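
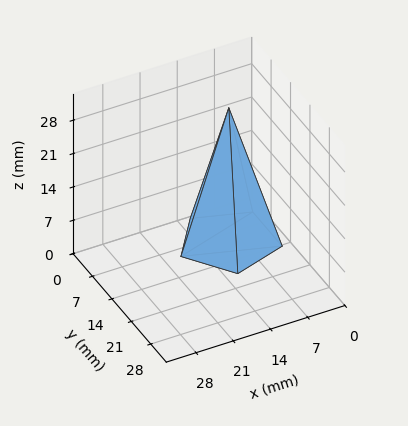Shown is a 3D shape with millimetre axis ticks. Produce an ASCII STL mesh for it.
Reading the render: the shape is a regular 5-sided pyramid, base circumscribed radius ≈ 9 mm, apex at z ≈ 28 mm (dimensions read to the nearest mm from the axis ticks). For the STL, each face is triangulated and given an outward normal.

solid part
  facet normal 0.0000 0.0000 -1.0000
    outer loop
      vertex 1.72 14.29 0.00
      vertex 11.78 17.56 0.00
      vertex 18.00 9.00 0.00
    endloop
  endfacet
  facet normal 0.0000 0.0000 -1.0000
    outer loop
      vertex 1.72 3.71 0.00
      vertex 1.72 14.29 0.00
      vertex 18.00 9.00 0.00
    endloop
  endfacet
  facet normal 0.0000 0.0000 -1.0000
    outer loop
      vertex 11.78 0.44 0.00
      vertex 1.72 3.71 0.00
      vertex 18.00 9.00 0.00
    endloop
  endfacet
  facet normal 0.7829 0.5689 0.2517
    outer loop
      vertex 18.00 9.00 0.00
      vertex 11.78 17.56 0.00
      vertex 9.00 9.00 28.00
    endloop
  endfacet
  facet normal -0.2992 0.9204 0.2517
    outer loop
      vertex 11.78 17.56 0.00
      vertex 1.72 14.29 0.00
      vertex 9.00 9.00 28.00
    endloop
  endfacet
  facet normal -0.9678 0.0000 0.2516
    outer loop
      vertex 1.72 14.29 0.00
      vertex 1.72 3.71 0.00
      vertex 9.00 9.00 28.00
    endloop
  endfacet
  facet normal -0.2992 -0.9204 0.2517
    outer loop
      vertex 1.72 3.71 0.00
      vertex 11.78 0.44 0.00
      vertex 9.00 9.00 28.00
    endloop
  endfacet
  facet normal 0.7829 -0.5689 0.2517
    outer loop
      vertex 11.78 0.44 0.00
      vertex 18.00 9.00 0.00
      vertex 9.00 9.00 28.00
    endloop
  endfacet
endsolid part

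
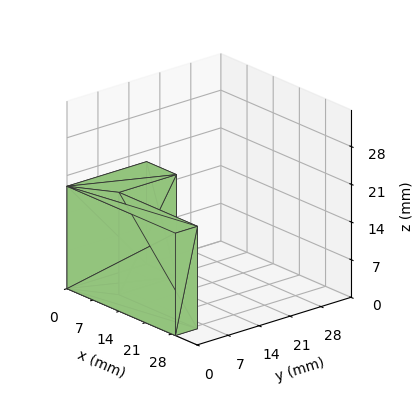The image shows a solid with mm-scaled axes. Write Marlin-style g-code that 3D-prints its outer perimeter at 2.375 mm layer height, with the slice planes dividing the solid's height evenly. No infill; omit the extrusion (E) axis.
Reading the render: the shape is an L-shaped prism: outer 29 × 18 mm, arm thicknesses ≈ 5 mm (horizontal) and 8 mm (vertical), extruded 19 mm in z (dimensions read to the nearest mm from the axis ticks). For the g-code, the solid's height is divided into equal slices at the stated Δz and each level perimeter traced with G1 moves after a G0 lift.

; perimeter-only toolpath
G21 ; units = mm
G90 ; absolute positioning
G28 ; home
; layer 1
G0 Z2.375
G0 X0.000 Y0.000
G1 X29.000 Y0.000
G1 X29.000 Y5.000
G1 X8.000 Y5.000
G1 X8.000 Y18.000
G1 X0.000 Y18.000
G1 X0.000 Y0.000
; layer 2
G0 Z4.750
G0 X0.000 Y0.000
G1 X29.000 Y0.000
G1 X29.000 Y5.000
G1 X8.000 Y5.000
G1 X8.000 Y18.000
G1 X0.000 Y18.000
G1 X0.000 Y0.000
; layer 3
G0 Z7.125
G0 X0.000 Y0.000
G1 X29.000 Y0.000
G1 X29.000 Y5.000
G1 X8.000 Y5.000
G1 X8.000 Y18.000
G1 X0.000 Y18.000
G1 X0.000 Y0.000
; layer 4
G0 Z9.500
G0 X0.000 Y0.000
G1 X29.000 Y0.000
G1 X29.000 Y5.000
G1 X8.000 Y5.000
G1 X8.000 Y18.000
G1 X0.000 Y18.000
G1 X0.000 Y0.000
; layer 5
G0 Z11.875
G0 X0.000 Y0.000
G1 X29.000 Y0.000
G1 X29.000 Y5.000
G1 X8.000 Y5.000
G1 X8.000 Y18.000
G1 X0.000 Y18.000
G1 X0.000 Y0.000
; layer 6
G0 Z14.250
G0 X0.000 Y0.000
G1 X29.000 Y0.000
G1 X29.000 Y5.000
G1 X8.000 Y5.000
G1 X8.000 Y18.000
G1 X0.000 Y18.000
G1 X0.000 Y0.000
; layer 7
G0 Z16.625
G0 X0.000 Y0.000
G1 X29.000 Y0.000
G1 X29.000 Y5.000
G1 X8.000 Y5.000
G1 X8.000 Y18.000
G1 X0.000 Y18.000
G1 X0.000 Y0.000
; layer 8
G0 Z19.000
G0 X0.000 Y0.000
G1 X29.000 Y0.000
G1 X29.000 Y5.000
G1 X8.000 Y5.000
G1 X8.000 Y18.000
G1 X0.000 Y18.000
G1 X0.000 Y0.000
M2 ; end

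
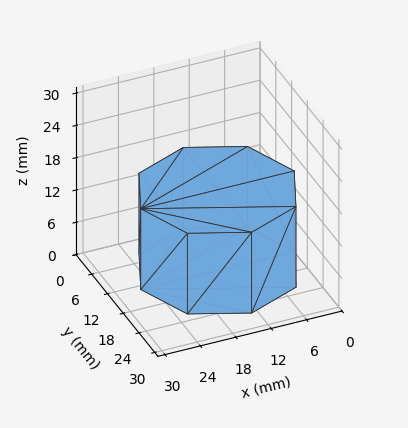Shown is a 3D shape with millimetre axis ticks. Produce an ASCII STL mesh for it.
Reading the render: the shape is a regular 8-sided prism (a cylinder approximated with 8 flat sides), circumscribed radius ≈ 13 mm, height ≈ 15 mm (dimensions read to the nearest mm from the axis ticks). For the STL, each face is triangulated and given an outward normal.

solid part
  facet normal 0.0000 0.0000 -1.0000
    outer loop
      vertex 13.0 26.0 0.0
      vertex 22.2 22.2 0.0
      vertex 26.0 13.0 0.0
    endloop
  endfacet
  facet normal 0.0000 0.0000 -1.0000
    outer loop
      vertex 3.8 22.2 0.0
      vertex 13.0 26.0 0.0
      vertex 26.0 13.0 0.0
    endloop
  endfacet
  facet normal 0.0000 0.0000 -1.0000
    outer loop
      vertex 0.0 13.0 0.0
      vertex 3.8 22.2 0.0
      vertex 26.0 13.0 0.0
    endloop
  endfacet
  facet normal 0.0000 0.0000 -1.0000
    outer loop
      vertex 3.8 3.8 0.0
      vertex 0.0 13.0 0.0
      vertex 26.0 13.0 0.0
    endloop
  endfacet
  facet normal 0.0000 0.0000 -1.0000
    outer loop
      vertex 13.0 0.0 0.0
      vertex 3.8 3.8 0.0
      vertex 26.0 13.0 0.0
    endloop
  endfacet
  facet normal 0.0000 0.0000 -1.0000
    outer loop
      vertex 22.2 3.8 0.0
      vertex 13.0 0.0 0.0
      vertex 26.0 13.0 0.0
    endloop
  endfacet
  facet normal 0.0000 0.0000 1.0000
    outer loop
      vertex 26.0 13.0 15.0
      vertex 22.2 22.2 15.0
      vertex 13.0 26.0 15.0
    endloop
  endfacet
  facet normal 0.0000 0.0000 1.0000
    outer loop
      vertex 26.0 13.0 15.0
      vertex 13.0 26.0 15.0
      vertex 3.8 22.2 15.0
    endloop
  endfacet
  facet normal 0.0000 0.0000 1.0000
    outer loop
      vertex 26.0 13.0 15.0
      vertex 3.8 22.2 15.0
      vertex 0.0 13.0 15.0
    endloop
  endfacet
  facet normal 0.0000 0.0000 1.0000
    outer loop
      vertex 26.0 13.0 15.0
      vertex 0.0 13.0 15.0
      vertex 3.8 3.8 15.0
    endloop
  endfacet
  facet normal 0.0000 0.0000 1.0000
    outer loop
      vertex 26.0 13.0 15.0
      vertex 3.8 3.8 15.0
      vertex 13.0 0.0 15.0
    endloop
  endfacet
  facet normal 0.0000 0.0000 1.0000
    outer loop
      vertex 26.0 13.0 15.0
      vertex 13.0 0.0 15.0
      vertex 22.2 3.8 15.0
    endloop
  endfacet
  facet normal 0.9243 0.3818 0.0000
    outer loop
      vertex 26.0 13.0 0.0
      vertex 22.2 22.2 0.0
      vertex 22.2 22.2 15.0
    endloop
  endfacet
  facet normal 0.9243 0.3818 0.0000
    outer loop
      vertex 26.0 13.0 0.0
      vertex 22.2 22.2 15.0
      vertex 26.0 13.0 15.0
    endloop
  endfacet
  facet normal 0.3818 0.9243 0.0000
    outer loop
      vertex 22.2 22.2 0.0
      vertex 13.0 26.0 0.0
      vertex 13.0 26.0 15.0
    endloop
  endfacet
  facet normal 0.3818 0.9243 0.0000
    outer loop
      vertex 22.2 22.2 0.0
      vertex 13.0 26.0 15.0
      vertex 22.2 22.2 15.0
    endloop
  endfacet
  facet normal -0.3818 0.9243 0.0000
    outer loop
      vertex 13.0 26.0 0.0
      vertex 3.8 22.2 0.0
      vertex 3.8 22.2 15.0
    endloop
  endfacet
  facet normal -0.3818 0.9243 0.0000
    outer loop
      vertex 13.0 26.0 0.0
      vertex 3.8 22.2 15.0
      vertex 13.0 26.0 15.0
    endloop
  endfacet
  facet normal -0.9243 0.3818 0.0000
    outer loop
      vertex 3.8 22.2 0.0
      vertex 0.0 13.0 0.0
      vertex 0.0 13.0 15.0
    endloop
  endfacet
  facet normal -0.9243 0.3818 0.0000
    outer loop
      vertex 3.8 22.2 0.0
      vertex 0.0 13.0 15.0
      vertex 3.8 22.2 15.0
    endloop
  endfacet
  facet normal -0.9243 -0.3818 0.0000
    outer loop
      vertex 0.0 13.0 0.0
      vertex 3.8 3.8 0.0
      vertex 3.8 3.8 15.0
    endloop
  endfacet
  facet normal -0.9243 -0.3818 0.0000
    outer loop
      vertex 0.0 13.0 0.0
      vertex 3.8 3.8 15.0
      vertex 0.0 13.0 15.0
    endloop
  endfacet
  facet normal -0.3818 -0.9243 0.0000
    outer loop
      vertex 3.8 3.8 0.0
      vertex 13.0 0.0 0.0
      vertex 13.0 0.0 15.0
    endloop
  endfacet
  facet normal -0.3818 -0.9243 0.0000
    outer loop
      vertex 3.8 3.8 0.0
      vertex 13.0 0.0 15.0
      vertex 3.8 3.8 15.0
    endloop
  endfacet
  facet normal 0.3818 -0.9243 0.0000
    outer loop
      vertex 13.0 0.0 0.0
      vertex 22.2 3.8 0.0
      vertex 22.2 3.8 15.0
    endloop
  endfacet
  facet normal 0.3818 -0.9243 0.0000
    outer loop
      vertex 13.0 0.0 0.0
      vertex 22.2 3.8 15.0
      vertex 13.0 0.0 15.0
    endloop
  endfacet
  facet normal 0.9243 -0.3818 0.0000
    outer loop
      vertex 22.2 3.8 0.0
      vertex 26.0 13.0 0.0
      vertex 26.0 13.0 15.0
    endloop
  endfacet
  facet normal 0.9243 -0.3818 0.0000
    outer loop
      vertex 22.2 3.8 0.0
      vertex 26.0 13.0 15.0
      vertex 22.2 3.8 15.0
    endloop
  endfacet
endsolid part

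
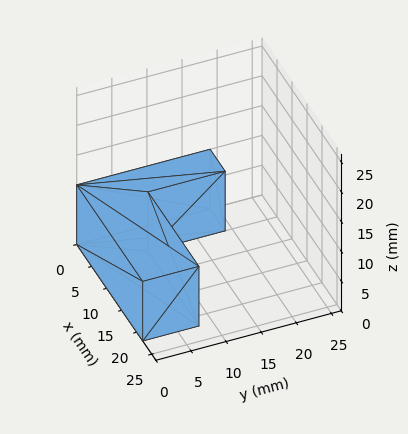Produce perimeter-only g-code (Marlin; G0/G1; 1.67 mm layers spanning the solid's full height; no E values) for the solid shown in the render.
Reading the render: the shape is an L-shaped prism: outer 22 × 19 mm, arm thicknesses ≈ 8 mm (horizontal) and 5 mm (vertical), extruded 10 mm in z (dimensions read to the nearest mm from the axis ticks). For the g-code, the solid's height is divided into equal slices at the stated Δz and each level perimeter traced with G1 moves after a G0 lift.

; perimeter-only toolpath
G21 ; units = mm
G90 ; absolute positioning
G28 ; home
; layer 1
G0 Z1.67
G0 X0.00 Y0.00
G1 X22.00 Y0.00
G1 X22.00 Y8.00
G1 X5.00 Y8.00
G1 X5.00 Y19.00
G1 X0.00 Y19.00
G1 X0.00 Y0.00
; layer 2
G0 Z3.33
G0 X0.00 Y0.00
G1 X22.00 Y0.00
G1 X22.00 Y8.00
G1 X5.00 Y8.00
G1 X5.00 Y19.00
G1 X0.00 Y19.00
G1 X0.00 Y0.00
; layer 3
G0 Z5.00
G0 X0.00 Y0.00
G1 X22.00 Y0.00
G1 X22.00 Y8.00
G1 X5.00 Y8.00
G1 X5.00 Y19.00
G1 X0.00 Y19.00
G1 X0.00 Y0.00
; layer 4
G0 Z6.67
G0 X0.00 Y0.00
G1 X22.00 Y0.00
G1 X22.00 Y8.00
G1 X5.00 Y8.00
G1 X5.00 Y19.00
G1 X0.00 Y19.00
G1 X0.00 Y0.00
; layer 5
G0 Z8.33
G0 X0.00 Y0.00
G1 X22.00 Y0.00
G1 X22.00 Y8.00
G1 X5.00 Y8.00
G1 X5.00 Y19.00
G1 X0.00 Y19.00
G1 X0.00 Y0.00
; layer 6
G0 Z10.00
G0 X0.00 Y0.00
G1 X22.00 Y0.00
G1 X22.00 Y8.00
G1 X5.00 Y8.00
G1 X5.00 Y19.00
G1 X0.00 Y19.00
G1 X0.00 Y0.00
M2 ; end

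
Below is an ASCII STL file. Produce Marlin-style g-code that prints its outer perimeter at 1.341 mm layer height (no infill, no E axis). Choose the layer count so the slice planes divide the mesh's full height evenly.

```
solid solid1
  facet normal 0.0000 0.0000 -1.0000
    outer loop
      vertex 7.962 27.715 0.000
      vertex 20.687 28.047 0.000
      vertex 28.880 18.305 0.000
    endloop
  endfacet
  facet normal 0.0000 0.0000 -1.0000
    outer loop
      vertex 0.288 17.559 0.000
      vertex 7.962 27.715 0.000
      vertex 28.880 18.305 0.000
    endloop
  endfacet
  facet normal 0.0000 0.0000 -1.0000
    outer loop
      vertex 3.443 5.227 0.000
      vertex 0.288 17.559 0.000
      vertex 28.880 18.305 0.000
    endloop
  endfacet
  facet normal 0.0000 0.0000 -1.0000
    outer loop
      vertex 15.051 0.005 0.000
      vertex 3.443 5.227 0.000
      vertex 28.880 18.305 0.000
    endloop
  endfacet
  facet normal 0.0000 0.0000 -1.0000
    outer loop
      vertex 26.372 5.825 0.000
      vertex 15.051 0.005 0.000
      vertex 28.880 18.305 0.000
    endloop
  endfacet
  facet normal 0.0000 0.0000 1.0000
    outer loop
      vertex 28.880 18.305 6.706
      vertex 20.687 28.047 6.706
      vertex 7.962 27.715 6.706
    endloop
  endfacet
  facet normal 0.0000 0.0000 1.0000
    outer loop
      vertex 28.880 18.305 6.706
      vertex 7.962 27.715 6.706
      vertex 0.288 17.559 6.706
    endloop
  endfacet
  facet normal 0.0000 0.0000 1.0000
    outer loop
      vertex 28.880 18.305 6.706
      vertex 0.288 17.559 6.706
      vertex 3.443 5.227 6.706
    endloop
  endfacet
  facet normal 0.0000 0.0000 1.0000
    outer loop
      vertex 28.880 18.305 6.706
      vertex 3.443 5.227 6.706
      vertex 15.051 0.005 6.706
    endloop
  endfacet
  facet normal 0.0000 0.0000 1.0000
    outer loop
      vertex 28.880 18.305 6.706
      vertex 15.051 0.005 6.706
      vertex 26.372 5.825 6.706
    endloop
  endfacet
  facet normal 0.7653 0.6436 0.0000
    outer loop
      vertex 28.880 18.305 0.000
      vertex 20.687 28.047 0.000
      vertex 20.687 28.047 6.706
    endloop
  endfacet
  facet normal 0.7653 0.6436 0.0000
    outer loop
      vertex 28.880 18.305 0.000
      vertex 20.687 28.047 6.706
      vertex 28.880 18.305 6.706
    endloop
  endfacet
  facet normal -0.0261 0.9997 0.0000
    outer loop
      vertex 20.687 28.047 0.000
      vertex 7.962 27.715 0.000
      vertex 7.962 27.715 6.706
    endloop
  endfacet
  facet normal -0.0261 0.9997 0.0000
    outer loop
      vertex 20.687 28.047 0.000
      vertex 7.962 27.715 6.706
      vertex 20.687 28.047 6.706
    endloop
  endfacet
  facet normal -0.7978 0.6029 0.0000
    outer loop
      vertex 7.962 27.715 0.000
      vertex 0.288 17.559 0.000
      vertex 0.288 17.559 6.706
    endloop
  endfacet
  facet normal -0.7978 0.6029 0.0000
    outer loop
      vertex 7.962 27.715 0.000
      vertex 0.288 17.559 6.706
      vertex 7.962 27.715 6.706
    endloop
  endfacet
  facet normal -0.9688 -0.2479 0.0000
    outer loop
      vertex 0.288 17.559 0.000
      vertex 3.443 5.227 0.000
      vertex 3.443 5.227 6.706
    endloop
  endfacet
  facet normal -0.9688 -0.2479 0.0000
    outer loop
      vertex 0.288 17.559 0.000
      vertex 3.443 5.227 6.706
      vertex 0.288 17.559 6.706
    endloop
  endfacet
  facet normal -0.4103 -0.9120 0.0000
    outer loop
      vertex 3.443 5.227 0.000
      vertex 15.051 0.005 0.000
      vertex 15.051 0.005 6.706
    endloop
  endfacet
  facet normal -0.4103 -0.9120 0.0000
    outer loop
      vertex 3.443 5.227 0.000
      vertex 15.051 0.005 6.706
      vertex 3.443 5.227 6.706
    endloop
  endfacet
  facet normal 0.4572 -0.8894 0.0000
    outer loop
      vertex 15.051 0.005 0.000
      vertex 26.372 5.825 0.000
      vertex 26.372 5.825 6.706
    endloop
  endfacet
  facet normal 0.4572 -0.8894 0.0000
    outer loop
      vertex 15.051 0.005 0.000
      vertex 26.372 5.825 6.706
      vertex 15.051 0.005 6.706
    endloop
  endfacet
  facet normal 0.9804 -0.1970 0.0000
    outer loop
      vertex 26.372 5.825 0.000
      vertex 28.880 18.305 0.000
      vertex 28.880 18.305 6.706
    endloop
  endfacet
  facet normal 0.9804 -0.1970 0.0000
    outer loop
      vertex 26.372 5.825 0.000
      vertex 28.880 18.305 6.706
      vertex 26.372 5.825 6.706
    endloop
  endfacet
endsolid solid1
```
; perimeter-only toolpath
G21 ; units = mm
G90 ; absolute positioning
G28 ; home
; layer 1
G0 Z1.341
G0 X28.880 Y18.305
G1 X20.687 Y28.047
G1 X7.962 Y27.715
G1 X0.288 Y17.559
G1 X3.443 Y5.227
G1 X15.051 Y0.005
G1 X26.372 Y5.825
G1 X28.880 Y18.305
; layer 2
G0 Z2.682
G0 X28.880 Y18.305
G1 X20.687 Y28.047
G1 X7.962 Y27.715
G1 X0.288 Y17.559
G1 X3.443 Y5.227
G1 X15.051 Y0.005
G1 X26.372 Y5.825
G1 X28.880 Y18.305
; layer 3
G0 Z4.024
G0 X28.880 Y18.305
G1 X20.687 Y28.047
G1 X7.962 Y27.715
G1 X0.288 Y17.559
G1 X3.443 Y5.227
G1 X15.051 Y0.005
G1 X26.372 Y5.825
G1 X28.880 Y18.305
; layer 4
G0 Z5.365
G0 X28.880 Y18.305
G1 X20.687 Y28.047
G1 X7.962 Y27.715
G1 X0.288 Y17.559
G1 X3.443 Y5.227
G1 X15.051 Y0.005
G1 X26.372 Y5.825
G1 X28.880 Y18.305
; layer 5
G0 Z6.706
G0 X28.880 Y18.305
G1 X20.687 Y28.047
G1 X7.962 Y27.715
G1 X0.288 Y17.559
G1 X3.443 Y5.227
G1 X15.051 Y0.005
G1 X26.372 Y5.825
G1 X28.880 Y18.305
M2 ; end

The solid is a regular 7-sided prism (a cylinder approximated with 7 flat sides), circumscribed radius ≈ 14.7 mm, height ≈ 6.71 mm. Slicing at Δz = 1.341 mm — 5 equal slices spanning the solid's height, so layer i sits at z = i·h/5 — gives 5 non-empty perimeters. Each is a 7-segment closed polygon; G0 lifts to the layer z and rapids to the start vertex, then G1 traces the edges.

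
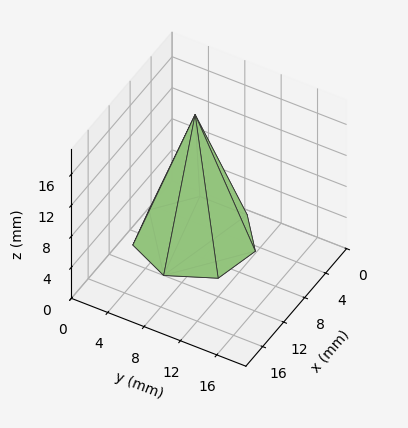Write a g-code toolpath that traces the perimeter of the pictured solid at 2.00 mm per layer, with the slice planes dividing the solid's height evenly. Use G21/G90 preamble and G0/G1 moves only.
Reading the render: the shape is a regular 7-sided pyramid, base circumscribed radius ≈ 6 mm, apex at z ≈ 16 mm (dimensions read to the nearest mm from the axis ticks). For the g-code, the solid's height is divided into equal slices at the stated Δz and each level perimeter traced with G1 moves after a G0 lift.

; perimeter-only toolpath
G21 ; units = mm
G90 ; absolute positioning
G28 ; home
; layer 1
G0 Z2.00
G0 X11.25 Y6.00
G1 X9.27 Y10.10
G1 X4.83 Y11.12
G1 X1.27 Y8.27
G1 X1.27 Y3.73
G1 X4.83 Y0.88
G1 X9.27 Y1.90
G1 X11.25 Y6.00
; layer 2
G0 Z4.00
G0 X10.50 Y6.00
G1 X8.80 Y9.52
G1 X5.00 Y10.39
G1 X1.94 Y7.95
G1 X1.94 Y4.05
G1 X5.00 Y1.61
G1 X8.80 Y2.48
G1 X10.50 Y6.00
; layer 3
G0 Z6.00
G0 X9.75 Y6.00
G1 X8.34 Y8.93
G1 X5.16 Y9.66
G1 X2.62 Y7.62
G1 X2.62 Y4.38
G1 X5.16 Y2.34
G1 X8.34 Y3.07
G1 X9.75 Y6.00
; layer 4
G0 Z8.00
G0 X9.00 Y6.00
G1 X7.87 Y8.34
G1 X5.33 Y8.93
G1 X3.29 Y7.30
G1 X3.29 Y4.70
G1 X5.33 Y3.08
G1 X7.87 Y3.66
G1 X9.00 Y6.00
; layer 5
G0 Z10.00
G0 X8.25 Y6.00
G1 X7.40 Y7.76
G1 X5.50 Y8.19
G1 X3.97 Y6.97
G1 X3.97 Y5.03
G1 X5.50 Y3.81
G1 X7.40 Y4.24
G1 X8.25 Y6.00
; layer 6
G0 Z12.00
G0 X7.50 Y6.00
G1 X6.94 Y7.17
G1 X5.67 Y7.46
G1 X4.65 Y6.65
G1 X4.65 Y5.35
G1 X5.67 Y4.54
G1 X6.94 Y4.83
G1 X7.50 Y6.00
; layer 7
G0 Z14.00
G0 X6.75 Y6.00
G1 X6.47 Y6.59
G1 X5.83 Y6.73
G1 X5.32 Y6.33
G1 X5.32 Y5.67
G1 X5.83 Y5.27
G1 X6.47 Y5.41
G1 X6.75 Y6.00
M2 ; end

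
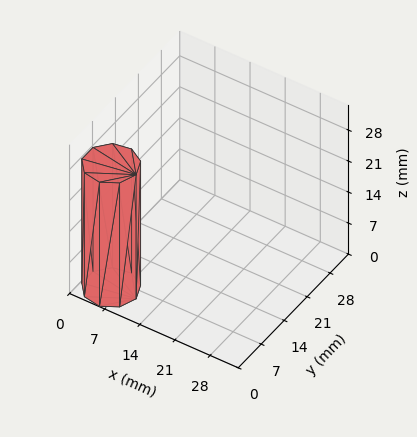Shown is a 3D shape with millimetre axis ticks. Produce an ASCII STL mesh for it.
Reading the render: the shape is a regular 9-sided prism (a cylinder approximated with 9 flat sides), circumscribed radius ≈ 5 mm, height ≈ 28 mm (dimensions read to the nearest mm from the axis ticks). For the STL, each face is triangulated and given an outward normal.

solid part
  facet normal 0.0000 0.0000 -1.0000
    outer loop
      vertex 5.9 9.9 0.0
      vertex 8.8 8.2 0.0
      vertex 10.0 5.0 0.0
    endloop
  endfacet
  facet normal 0.0000 0.0000 -1.0000
    outer loop
      vertex 2.5 9.3 0.0
      vertex 5.9 9.9 0.0
      vertex 10.0 5.0 0.0
    endloop
  endfacet
  facet normal 0.0000 0.0000 -1.0000
    outer loop
      vertex 0.3 6.7 0.0
      vertex 2.5 9.3 0.0
      vertex 10.0 5.0 0.0
    endloop
  endfacet
  facet normal 0.0000 0.0000 -1.0000
    outer loop
      vertex 0.3 3.3 0.0
      vertex 0.3 6.7 0.0
      vertex 10.0 5.0 0.0
    endloop
  endfacet
  facet normal 0.0000 0.0000 -1.0000
    outer loop
      vertex 2.5 0.7 0.0
      vertex 0.3 3.3 0.0
      vertex 10.0 5.0 0.0
    endloop
  endfacet
  facet normal 0.0000 0.0000 -1.0000
    outer loop
      vertex 5.9 0.1 0.0
      vertex 2.5 0.7 0.0
      vertex 10.0 5.0 0.0
    endloop
  endfacet
  facet normal 0.0000 0.0000 -1.0000
    outer loop
      vertex 8.8 1.8 0.0
      vertex 5.9 0.1 0.0
      vertex 10.0 5.0 0.0
    endloop
  endfacet
  facet normal 0.0000 0.0000 1.0000
    outer loop
      vertex 10.0 5.0 28.0
      vertex 8.8 8.2 28.0
      vertex 5.9 9.9 28.0
    endloop
  endfacet
  facet normal 0.0000 0.0000 1.0000
    outer loop
      vertex 10.0 5.0 28.0
      vertex 5.9 9.9 28.0
      vertex 2.5 9.3 28.0
    endloop
  endfacet
  facet normal 0.0000 0.0000 1.0000
    outer loop
      vertex 10.0 5.0 28.0
      vertex 2.5 9.3 28.0
      vertex 0.3 6.7 28.0
    endloop
  endfacet
  facet normal 0.0000 0.0000 1.0000
    outer loop
      vertex 10.0 5.0 28.0
      vertex 0.3 6.7 28.0
      vertex 0.3 3.3 28.0
    endloop
  endfacet
  facet normal 0.0000 0.0000 1.0000
    outer loop
      vertex 10.0 5.0 28.0
      vertex 0.3 3.3 28.0
      vertex 2.5 0.7 28.0
    endloop
  endfacet
  facet normal 0.0000 0.0000 1.0000
    outer loop
      vertex 10.0 5.0 28.0
      vertex 2.5 0.7 28.0
      vertex 5.9 0.1 28.0
    endloop
  endfacet
  facet normal 0.0000 0.0000 1.0000
    outer loop
      vertex 10.0 5.0 28.0
      vertex 5.9 0.1 28.0
      vertex 8.8 1.8 28.0
    endloop
  endfacet
  facet normal 0.9363 0.3511 0.0000
    outer loop
      vertex 10.0 5.0 0.0
      vertex 8.8 8.2 0.0
      vertex 8.8 8.2 28.0
    endloop
  endfacet
  facet normal 0.9363 0.3511 0.0000
    outer loop
      vertex 10.0 5.0 0.0
      vertex 8.8 8.2 28.0
      vertex 10.0 5.0 28.0
    endloop
  endfacet
  facet normal 0.5057 0.8627 0.0000
    outer loop
      vertex 8.8 8.2 0.0
      vertex 5.9 9.9 0.0
      vertex 5.9 9.9 28.0
    endloop
  endfacet
  facet normal 0.5057 0.8627 0.0000
    outer loop
      vertex 8.8 8.2 0.0
      vertex 5.9 9.9 28.0
      vertex 8.8 8.2 28.0
    endloop
  endfacet
  facet normal -0.1738 0.9848 0.0000
    outer loop
      vertex 5.9 9.9 0.0
      vertex 2.5 9.3 0.0
      vertex 2.5 9.3 28.0
    endloop
  endfacet
  facet normal -0.1738 0.9848 0.0000
    outer loop
      vertex 5.9 9.9 0.0
      vertex 2.5 9.3 28.0
      vertex 5.9 9.9 28.0
    endloop
  endfacet
  facet normal -0.7634 0.6459 0.0000
    outer loop
      vertex 2.5 9.3 0.0
      vertex 0.3 6.7 0.0
      vertex 0.3 6.7 28.0
    endloop
  endfacet
  facet normal -0.7634 0.6459 0.0000
    outer loop
      vertex 2.5 9.3 0.0
      vertex 0.3 6.7 28.0
      vertex 2.5 9.3 28.0
    endloop
  endfacet
  facet normal -1.0000 0.0000 0.0000
    outer loop
      vertex 0.3 6.7 0.0
      vertex 0.3 3.3 0.0
      vertex 0.3 3.3 28.0
    endloop
  endfacet
  facet normal -1.0000 0.0000 0.0000
    outer loop
      vertex 0.3 6.7 0.0
      vertex 0.3 3.3 28.0
      vertex 0.3 6.7 28.0
    endloop
  endfacet
  facet normal -0.7634 -0.6459 0.0000
    outer loop
      vertex 0.3 3.3 0.0
      vertex 2.5 0.7 0.0
      vertex 2.5 0.7 28.0
    endloop
  endfacet
  facet normal -0.7634 -0.6459 0.0000
    outer loop
      vertex 0.3 3.3 0.0
      vertex 2.5 0.7 28.0
      vertex 0.3 3.3 28.0
    endloop
  endfacet
  facet normal -0.1738 -0.9848 0.0000
    outer loop
      vertex 2.5 0.7 0.0
      vertex 5.9 0.1 0.0
      vertex 5.9 0.1 28.0
    endloop
  endfacet
  facet normal -0.1738 -0.9848 0.0000
    outer loop
      vertex 2.5 0.7 0.0
      vertex 5.9 0.1 28.0
      vertex 2.5 0.7 28.0
    endloop
  endfacet
  facet normal 0.5057 -0.8627 0.0000
    outer loop
      vertex 5.9 0.1 0.0
      vertex 8.8 1.8 0.0
      vertex 8.8 1.8 28.0
    endloop
  endfacet
  facet normal 0.5057 -0.8627 0.0000
    outer loop
      vertex 5.9 0.1 0.0
      vertex 8.8 1.8 28.0
      vertex 5.9 0.1 28.0
    endloop
  endfacet
  facet normal 0.9363 -0.3511 0.0000
    outer loop
      vertex 8.8 1.8 0.0
      vertex 10.0 5.0 0.0
      vertex 10.0 5.0 28.0
    endloop
  endfacet
  facet normal 0.9363 -0.3511 0.0000
    outer loop
      vertex 8.8 1.8 0.0
      vertex 10.0 5.0 28.0
      vertex 8.8 1.8 28.0
    endloop
  endfacet
endsolid part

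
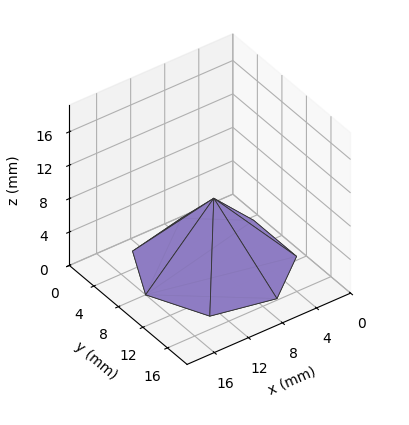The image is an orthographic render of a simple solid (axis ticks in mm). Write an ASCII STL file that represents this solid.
Reading the render: the shape is a regular 7-sided pyramid, base circumscribed radius ≈ 8 mm, apex at z ≈ 8 mm (dimensions read to the nearest mm from the axis ticks). For the STL, each face is triangulated and given an outward normal.

solid part
  facet normal 0.0000 0.0000 -1.0000
    outer loop
      vertex 6.2 15.8 0.0
      vertex 13.0 14.3 0.0
      vertex 16.0 8.0 0.0
    endloop
  endfacet
  facet normal 0.0000 0.0000 -1.0000
    outer loop
      vertex 0.8 11.5 0.0
      vertex 6.2 15.8 0.0
      vertex 16.0 8.0 0.0
    endloop
  endfacet
  facet normal 0.0000 0.0000 -1.0000
    outer loop
      vertex 0.8 4.5 0.0
      vertex 0.8 11.5 0.0
      vertex 16.0 8.0 0.0
    endloop
  endfacet
  facet normal 0.0000 0.0000 -1.0000
    outer loop
      vertex 6.2 0.2 0.0
      vertex 0.8 4.5 0.0
      vertex 16.0 8.0 0.0
    endloop
  endfacet
  facet normal 0.0000 0.0000 -1.0000
    outer loop
      vertex 13.0 1.7 0.0
      vertex 6.2 0.2 0.0
      vertex 16.0 8.0 0.0
    endloop
  endfacet
  facet normal 0.6701 0.3191 0.6701
    outer loop
      vertex 16.0 8.0 0.0
      vertex 13.0 14.3 0.0
      vertex 8.0 8.0 8.0
    endloop
  endfacet
  facet normal 0.1598 0.7245 0.6705
    outer loop
      vertex 13.0 14.3 0.0
      vertex 6.2 15.8 0.0
      vertex 8.0 8.0 8.0
    endloop
  endfacet
  facet normal -0.4624 0.5806 0.6701
    outer loop
      vertex 6.2 15.8 0.0
      vertex 0.8 11.5 0.0
      vertex 8.0 8.0 8.0
    endloop
  endfacet
  facet normal -0.7433 0.0000 0.6690
    outer loop
      vertex 0.8 11.5 0.0
      vertex 0.8 4.5 0.0
      vertex 8.0 8.0 8.0
    endloop
  endfacet
  facet normal -0.4624 -0.5806 0.6701
    outer loop
      vertex 0.8 4.5 0.0
      vertex 6.2 0.2 0.0
      vertex 8.0 8.0 8.0
    endloop
  endfacet
  facet normal 0.1598 -0.7245 0.6705
    outer loop
      vertex 6.2 0.2 0.0
      vertex 13.0 1.7 0.0
      vertex 8.0 8.0 8.0
    endloop
  endfacet
  facet normal 0.6701 -0.3191 0.6701
    outer loop
      vertex 13.0 1.7 0.0
      vertex 16.0 8.0 0.0
      vertex 8.0 8.0 8.0
    endloop
  endfacet
endsolid part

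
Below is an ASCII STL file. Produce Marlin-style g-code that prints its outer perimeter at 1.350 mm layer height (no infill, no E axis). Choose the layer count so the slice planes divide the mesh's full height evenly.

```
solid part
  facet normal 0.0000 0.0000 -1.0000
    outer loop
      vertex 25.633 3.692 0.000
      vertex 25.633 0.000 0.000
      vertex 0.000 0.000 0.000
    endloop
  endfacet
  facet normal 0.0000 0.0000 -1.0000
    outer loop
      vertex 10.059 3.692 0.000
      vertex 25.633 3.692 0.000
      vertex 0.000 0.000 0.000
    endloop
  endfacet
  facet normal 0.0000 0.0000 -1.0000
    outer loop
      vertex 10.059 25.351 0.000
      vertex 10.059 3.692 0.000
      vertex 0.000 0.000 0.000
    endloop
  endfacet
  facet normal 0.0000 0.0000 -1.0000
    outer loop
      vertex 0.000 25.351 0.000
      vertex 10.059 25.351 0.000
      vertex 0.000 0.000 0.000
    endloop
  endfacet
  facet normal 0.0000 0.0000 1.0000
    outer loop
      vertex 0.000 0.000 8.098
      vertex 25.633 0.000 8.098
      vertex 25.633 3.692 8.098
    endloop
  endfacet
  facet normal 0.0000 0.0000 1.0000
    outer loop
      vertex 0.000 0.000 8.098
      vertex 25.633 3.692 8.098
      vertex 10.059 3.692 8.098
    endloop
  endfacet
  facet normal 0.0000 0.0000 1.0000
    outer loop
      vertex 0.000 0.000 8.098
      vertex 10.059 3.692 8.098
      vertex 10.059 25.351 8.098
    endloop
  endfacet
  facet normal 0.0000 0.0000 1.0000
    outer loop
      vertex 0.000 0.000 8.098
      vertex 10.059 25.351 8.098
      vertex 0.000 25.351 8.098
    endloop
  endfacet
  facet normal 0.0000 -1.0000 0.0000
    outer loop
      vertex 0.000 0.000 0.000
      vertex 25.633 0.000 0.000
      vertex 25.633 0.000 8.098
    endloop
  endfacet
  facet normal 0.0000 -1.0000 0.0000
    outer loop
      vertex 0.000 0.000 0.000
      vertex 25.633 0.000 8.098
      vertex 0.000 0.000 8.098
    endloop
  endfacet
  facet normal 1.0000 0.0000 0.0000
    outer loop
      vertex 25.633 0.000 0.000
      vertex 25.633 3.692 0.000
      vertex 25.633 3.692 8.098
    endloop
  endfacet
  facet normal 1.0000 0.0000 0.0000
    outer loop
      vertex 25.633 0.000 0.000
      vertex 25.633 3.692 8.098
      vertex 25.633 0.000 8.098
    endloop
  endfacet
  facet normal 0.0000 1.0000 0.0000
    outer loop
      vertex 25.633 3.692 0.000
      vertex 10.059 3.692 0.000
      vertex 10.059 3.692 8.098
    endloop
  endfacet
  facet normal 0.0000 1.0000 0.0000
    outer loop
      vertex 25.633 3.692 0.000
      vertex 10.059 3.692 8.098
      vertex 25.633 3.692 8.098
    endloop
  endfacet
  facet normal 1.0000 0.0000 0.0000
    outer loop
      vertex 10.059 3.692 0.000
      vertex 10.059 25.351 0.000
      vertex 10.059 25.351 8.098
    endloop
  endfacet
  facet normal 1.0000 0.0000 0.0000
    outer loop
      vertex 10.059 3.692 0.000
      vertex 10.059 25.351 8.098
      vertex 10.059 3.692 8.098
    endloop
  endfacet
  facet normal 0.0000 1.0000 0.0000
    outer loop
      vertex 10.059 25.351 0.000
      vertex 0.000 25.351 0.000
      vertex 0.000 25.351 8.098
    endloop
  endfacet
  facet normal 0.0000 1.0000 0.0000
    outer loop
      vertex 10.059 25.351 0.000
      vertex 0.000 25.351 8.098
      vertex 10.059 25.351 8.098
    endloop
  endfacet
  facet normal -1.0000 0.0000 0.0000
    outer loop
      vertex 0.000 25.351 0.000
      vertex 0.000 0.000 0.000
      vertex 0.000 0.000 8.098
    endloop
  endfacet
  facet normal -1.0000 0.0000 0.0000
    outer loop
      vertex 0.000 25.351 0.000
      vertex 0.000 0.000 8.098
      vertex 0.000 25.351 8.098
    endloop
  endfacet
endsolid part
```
; perimeter-only toolpath
G21 ; units = mm
G90 ; absolute positioning
G28 ; home
; layer 1
G0 Z1.350
G0 X0.000 Y0.000
G1 X25.633 Y0.000
G1 X25.633 Y3.692
G1 X10.059 Y3.692
G1 X10.059 Y25.351
G1 X0.000 Y25.351
G1 X0.000 Y0.000
; layer 2
G0 Z2.699
G0 X0.000 Y0.000
G1 X25.633 Y0.000
G1 X25.633 Y3.692
G1 X10.059 Y3.692
G1 X10.059 Y25.351
G1 X0.000 Y25.351
G1 X0.000 Y0.000
; layer 3
G0 Z4.049
G0 X0.000 Y0.000
G1 X25.633 Y0.000
G1 X25.633 Y3.692
G1 X10.059 Y3.692
G1 X10.059 Y25.351
G1 X0.000 Y25.351
G1 X0.000 Y0.000
; layer 4
G0 Z5.399
G0 X0.000 Y0.000
G1 X25.633 Y0.000
G1 X25.633 Y3.692
G1 X10.059 Y3.692
G1 X10.059 Y25.351
G1 X0.000 Y25.351
G1 X0.000 Y0.000
; layer 5
G0 Z6.748
G0 X0.000 Y0.000
G1 X25.633 Y0.000
G1 X25.633 Y3.692
G1 X10.059 Y3.692
G1 X10.059 Y25.351
G1 X0.000 Y25.351
G1 X0.000 Y0.000
; layer 6
G0 Z8.098
G0 X0.000 Y0.000
G1 X25.633 Y0.000
G1 X25.633 Y3.692
G1 X10.059 Y3.692
G1 X10.059 Y25.351
G1 X0.000 Y25.351
G1 X0.000 Y0.000
M2 ; end

The solid is an L-shaped prism: outer 25.6 × 25.4 mm, arm thicknesses ≈ 3.69 mm (horizontal) and 10.1 mm (vertical), extruded 8.1 mm in z. Slicing at Δz = 1.350 mm — 6 equal slices spanning the solid's height, so layer i sits at z = i·h/6 — gives 6 non-empty perimeters. Each is a 6-segment closed polygon; G0 lifts to the layer z and rapids to the start vertex, then G1 traces the edges.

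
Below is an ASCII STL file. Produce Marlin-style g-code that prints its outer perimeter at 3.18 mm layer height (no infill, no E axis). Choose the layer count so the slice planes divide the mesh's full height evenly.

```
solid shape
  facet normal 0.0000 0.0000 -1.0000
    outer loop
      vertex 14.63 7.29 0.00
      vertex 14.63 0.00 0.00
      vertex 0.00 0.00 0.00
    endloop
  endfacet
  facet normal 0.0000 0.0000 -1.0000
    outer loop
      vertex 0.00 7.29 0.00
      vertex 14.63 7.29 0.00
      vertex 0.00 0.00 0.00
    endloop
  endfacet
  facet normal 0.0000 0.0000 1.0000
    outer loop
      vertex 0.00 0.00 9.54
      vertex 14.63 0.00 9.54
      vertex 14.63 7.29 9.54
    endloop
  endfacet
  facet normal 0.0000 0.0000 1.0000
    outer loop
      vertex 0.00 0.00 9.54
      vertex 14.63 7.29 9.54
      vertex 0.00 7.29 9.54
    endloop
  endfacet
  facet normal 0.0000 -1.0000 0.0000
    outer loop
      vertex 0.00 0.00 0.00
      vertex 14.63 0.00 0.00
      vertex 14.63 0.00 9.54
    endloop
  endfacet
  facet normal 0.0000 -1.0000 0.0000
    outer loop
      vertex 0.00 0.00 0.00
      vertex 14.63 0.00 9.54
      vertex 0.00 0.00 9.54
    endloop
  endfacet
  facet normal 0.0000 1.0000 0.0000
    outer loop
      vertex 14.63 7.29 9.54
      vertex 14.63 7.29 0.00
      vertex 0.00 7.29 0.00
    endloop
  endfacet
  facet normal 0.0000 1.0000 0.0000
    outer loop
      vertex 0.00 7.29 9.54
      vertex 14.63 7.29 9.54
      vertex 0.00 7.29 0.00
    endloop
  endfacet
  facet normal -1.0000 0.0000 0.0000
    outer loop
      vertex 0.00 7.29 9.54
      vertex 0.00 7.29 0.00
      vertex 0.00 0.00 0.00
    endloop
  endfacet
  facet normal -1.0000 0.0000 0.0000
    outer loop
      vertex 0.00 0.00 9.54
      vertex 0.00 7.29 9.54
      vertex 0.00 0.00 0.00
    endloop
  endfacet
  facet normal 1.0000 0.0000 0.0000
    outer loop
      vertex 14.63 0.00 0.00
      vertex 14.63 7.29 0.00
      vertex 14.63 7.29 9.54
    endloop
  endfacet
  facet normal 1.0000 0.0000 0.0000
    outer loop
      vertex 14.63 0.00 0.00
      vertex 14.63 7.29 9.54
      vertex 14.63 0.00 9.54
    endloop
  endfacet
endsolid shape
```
; perimeter-only toolpath
G21 ; units = mm
G90 ; absolute positioning
G28 ; home
; layer 1
G0 Z3.18
G0 X0.00 Y0.00
G1 X14.63 Y0.00
G1 X14.63 Y7.29
G1 X0.00 Y7.29
G1 X0.00 Y0.00
; layer 2
G0 Z6.36
G0 X0.00 Y0.00
G1 X14.63 Y0.00
G1 X14.63 Y7.29
G1 X0.00 Y7.29
G1 X0.00 Y0.00
; layer 3
G0 Z9.54
G0 X0.00 Y0.00
G1 X14.63 Y0.00
G1 X14.63 Y7.29
G1 X0.00 Y7.29
G1 X0.00 Y0.00
M2 ; end

The solid is a rectangular box, roughly 14.6 × 7.29 mm footprint and 9.54 mm tall. Slicing at Δz = 3.18 mm — 3 equal slices spanning the solid's height, so layer i sits at z = i·h/3 — gives 3 non-empty perimeters. Each is a 4-segment closed polygon; G0 lifts to the layer z and rapids to the start vertex, then G1 traces the edges.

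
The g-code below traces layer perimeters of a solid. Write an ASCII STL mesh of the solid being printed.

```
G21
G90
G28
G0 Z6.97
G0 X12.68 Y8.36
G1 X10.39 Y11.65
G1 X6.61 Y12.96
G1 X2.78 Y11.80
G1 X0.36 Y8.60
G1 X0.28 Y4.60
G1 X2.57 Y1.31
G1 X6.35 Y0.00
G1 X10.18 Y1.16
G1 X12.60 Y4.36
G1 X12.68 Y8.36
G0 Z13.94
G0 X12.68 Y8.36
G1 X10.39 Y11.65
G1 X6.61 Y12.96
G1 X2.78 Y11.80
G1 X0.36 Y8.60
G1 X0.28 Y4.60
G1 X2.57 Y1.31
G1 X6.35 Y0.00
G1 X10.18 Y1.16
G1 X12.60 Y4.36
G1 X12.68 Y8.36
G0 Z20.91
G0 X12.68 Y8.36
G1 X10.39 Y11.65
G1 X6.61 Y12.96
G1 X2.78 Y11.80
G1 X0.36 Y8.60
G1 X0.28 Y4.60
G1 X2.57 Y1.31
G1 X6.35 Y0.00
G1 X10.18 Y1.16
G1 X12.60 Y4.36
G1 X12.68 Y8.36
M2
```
solid part
  facet normal 0.0000 0.0000 -1.0000
    outer loop
      vertex 6.61 12.96 0.00
      vertex 10.39 11.65 0.00
      vertex 12.68 8.36 0.00
    endloop
  endfacet
  facet normal 0.0000 0.0000 -1.0000
    outer loop
      vertex 2.78 11.80 0.00
      vertex 6.61 12.96 0.00
      vertex 12.68 8.36 0.00
    endloop
  endfacet
  facet normal 0.0000 0.0000 -1.0000
    outer loop
      vertex 0.36 8.60 0.00
      vertex 2.78 11.80 0.00
      vertex 12.68 8.36 0.00
    endloop
  endfacet
  facet normal 0.0000 0.0000 -1.0000
    outer loop
      vertex 0.28 4.60 0.00
      vertex 0.36 8.60 0.00
      vertex 12.68 8.36 0.00
    endloop
  endfacet
  facet normal 0.0000 0.0000 -1.0000
    outer loop
      vertex 2.57 1.31 0.00
      vertex 0.28 4.60 0.00
      vertex 12.68 8.36 0.00
    endloop
  endfacet
  facet normal 0.0000 0.0000 -1.0000
    outer loop
      vertex 6.35 0.00 0.00
      vertex 2.57 1.31 0.00
      vertex 12.68 8.36 0.00
    endloop
  endfacet
  facet normal 0.0000 0.0000 -1.0000
    outer loop
      vertex 10.18 1.16 0.00
      vertex 6.35 0.00 0.00
      vertex 12.68 8.36 0.00
    endloop
  endfacet
  facet normal 0.0000 0.0000 -1.0000
    outer loop
      vertex 12.60 4.36 0.00
      vertex 10.18 1.16 0.00
      vertex 12.68 8.36 0.00
    endloop
  endfacet
  facet normal 0.0000 0.0000 1.0000
    outer loop
      vertex 12.68 8.36 20.91
      vertex 10.39 11.65 20.91
      vertex 6.61 12.96 20.91
    endloop
  endfacet
  facet normal 0.0000 0.0000 1.0000
    outer loop
      vertex 12.68 8.36 20.91
      vertex 6.61 12.96 20.91
      vertex 2.78 11.80 20.91
    endloop
  endfacet
  facet normal 0.0000 0.0000 1.0000
    outer loop
      vertex 12.68 8.36 20.91
      vertex 2.78 11.80 20.91
      vertex 0.36 8.60 20.91
    endloop
  endfacet
  facet normal 0.0000 0.0000 1.0000
    outer loop
      vertex 12.68 8.36 20.91
      vertex 0.36 8.60 20.91
      vertex 0.28 4.60 20.91
    endloop
  endfacet
  facet normal 0.0000 0.0000 1.0000
    outer loop
      vertex 12.68 8.36 20.91
      vertex 0.28 4.60 20.91
      vertex 2.57 1.31 20.91
    endloop
  endfacet
  facet normal 0.0000 0.0000 1.0000
    outer loop
      vertex 12.68 8.36 20.91
      vertex 2.57 1.31 20.91
      vertex 6.35 0.00 20.91
    endloop
  endfacet
  facet normal 0.0000 0.0000 1.0000
    outer loop
      vertex 12.68 8.36 20.91
      vertex 6.35 0.00 20.91
      vertex 10.18 1.16 20.91
    endloop
  endfacet
  facet normal 0.0000 0.0000 1.0000
    outer loop
      vertex 12.68 8.36 20.91
      vertex 10.18 1.16 20.91
      vertex 12.60 4.36 20.91
    endloop
  endfacet
  facet normal 0.8208 0.5713 0.0000
    outer loop
      vertex 12.68 8.36 0.00
      vertex 10.39 11.65 0.00
      vertex 10.39 11.65 20.91
    endloop
  endfacet
  facet normal 0.8208 0.5713 0.0000
    outer loop
      vertex 12.68 8.36 0.00
      vertex 10.39 11.65 20.91
      vertex 12.68 8.36 20.91
    endloop
  endfacet
  facet normal 0.3275 0.9449 0.0000
    outer loop
      vertex 10.39 11.65 0.00
      vertex 6.61 12.96 0.00
      vertex 6.61 12.96 20.91
    endloop
  endfacet
  facet normal 0.3275 0.9449 0.0000
    outer loop
      vertex 10.39 11.65 0.00
      vertex 6.61 12.96 20.91
      vertex 10.39 11.65 20.91
    endloop
  endfacet
  facet normal -0.2899 0.9571 0.0000
    outer loop
      vertex 6.61 12.96 0.00
      vertex 2.78 11.80 0.00
      vertex 2.78 11.80 20.91
    endloop
  endfacet
  facet normal -0.2899 0.9571 0.0000
    outer loop
      vertex 6.61 12.96 0.00
      vertex 2.78 11.80 20.91
      vertex 6.61 12.96 20.91
    endloop
  endfacet
  facet normal -0.7976 0.6032 0.0000
    outer loop
      vertex 2.78 11.80 0.00
      vertex 0.36 8.60 0.00
      vertex 0.36 8.60 20.91
    endloop
  endfacet
  facet normal -0.7976 0.6032 0.0000
    outer loop
      vertex 2.78 11.80 0.00
      vertex 0.36 8.60 20.91
      vertex 2.78 11.80 20.91
    endloop
  endfacet
  facet normal -0.9998 0.0200 0.0000
    outer loop
      vertex 0.36 8.60 0.00
      vertex 0.28 4.60 0.00
      vertex 0.28 4.60 20.91
    endloop
  endfacet
  facet normal -0.9998 0.0200 0.0000
    outer loop
      vertex 0.36 8.60 0.00
      vertex 0.28 4.60 20.91
      vertex 0.36 8.60 20.91
    endloop
  endfacet
  facet normal -0.8208 -0.5713 0.0000
    outer loop
      vertex 0.28 4.60 0.00
      vertex 2.57 1.31 0.00
      vertex 2.57 1.31 20.91
    endloop
  endfacet
  facet normal -0.8208 -0.5713 0.0000
    outer loop
      vertex 0.28 4.60 0.00
      vertex 2.57 1.31 20.91
      vertex 0.28 4.60 20.91
    endloop
  endfacet
  facet normal -0.3275 -0.9449 0.0000
    outer loop
      vertex 2.57 1.31 0.00
      vertex 6.35 0.00 0.00
      vertex 6.35 0.00 20.91
    endloop
  endfacet
  facet normal -0.3275 -0.9449 0.0000
    outer loop
      vertex 2.57 1.31 0.00
      vertex 6.35 0.00 20.91
      vertex 2.57 1.31 20.91
    endloop
  endfacet
  facet normal 0.2899 -0.9571 0.0000
    outer loop
      vertex 6.35 0.00 0.00
      vertex 10.18 1.16 0.00
      vertex 10.18 1.16 20.91
    endloop
  endfacet
  facet normal 0.2899 -0.9571 0.0000
    outer loop
      vertex 6.35 0.00 0.00
      vertex 10.18 1.16 20.91
      vertex 6.35 0.00 20.91
    endloop
  endfacet
  facet normal 0.7976 -0.6032 0.0000
    outer loop
      vertex 10.18 1.16 0.00
      vertex 12.60 4.36 0.00
      vertex 12.60 4.36 20.91
    endloop
  endfacet
  facet normal 0.7976 -0.6032 0.0000
    outer loop
      vertex 10.18 1.16 0.00
      vertex 12.60 4.36 20.91
      vertex 10.18 1.16 20.91
    endloop
  endfacet
  facet normal 0.9998 -0.0200 0.0000
    outer loop
      vertex 12.60 4.36 0.00
      vertex 12.68 8.36 0.00
      vertex 12.68 8.36 20.91
    endloop
  endfacet
  facet normal 0.9998 -0.0200 0.0000
    outer loop
      vertex 12.60 4.36 0.00
      vertex 12.68 8.36 20.91
      vertex 12.60 4.36 20.91
    endloop
  endfacet
endsolid part

The G0 Z moves step by Δz≈6.97 mm. Every layer's G1 loop is the same polygon, so the solid is a straight extrusion of it from z=0 to z≈20.9. Closing with flat bottom and top caps and triangulating gives 36 facets — a regular 10-sided prism (a cylinder approximated with 10 flat sides), circumscribed radius ≈ 6.48 mm, height ≈ 20.9 mm.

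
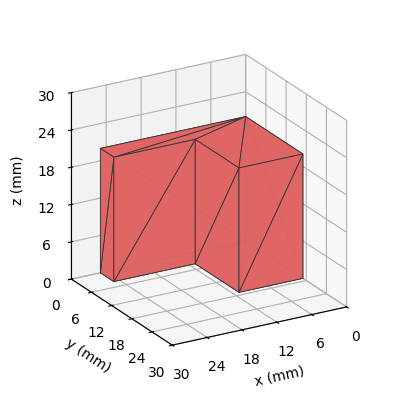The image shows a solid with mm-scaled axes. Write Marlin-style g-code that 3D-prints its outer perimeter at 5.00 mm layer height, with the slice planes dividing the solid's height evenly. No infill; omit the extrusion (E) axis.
Reading the render: the shape is an L-shaped prism: outer 25 × 17 mm, arm thicknesses ≈ 4 mm (horizontal) and 11 mm (vertical), extruded 20 mm in z (dimensions read to the nearest mm from the axis ticks). For the g-code, the solid's height is divided into equal slices at the stated Δz and each level perimeter traced with G1 moves after a G0 lift.

; perimeter-only toolpath
G21 ; units = mm
G90 ; absolute positioning
G28 ; home
; layer 1
G0 Z5.00
G0 X0.00 Y0.00
G1 X25.00 Y0.00
G1 X25.00 Y4.00
G1 X11.00 Y4.00
G1 X11.00 Y17.00
G1 X0.00 Y17.00
G1 X0.00 Y0.00
; layer 2
G0 Z10.00
G0 X0.00 Y0.00
G1 X25.00 Y0.00
G1 X25.00 Y4.00
G1 X11.00 Y4.00
G1 X11.00 Y17.00
G1 X0.00 Y17.00
G1 X0.00 Y0.00
; layer 3
G0 Z15.00
G0 X0.00 Y0.00
G1 X25.00 Y0.00
G1 X25.00 Y4.00
G1 X11.00 Y4.00
G1 X11.00 Y17.00
G1 X0.00 Y17.00
G1 X0.00 Y0.00
; layer 4
G0 Z20.00
G0 X0.00 Y0.00
G1 X25.00 Y0.00
G1 X25.00 Y4.00
G1 X11.00 Y4.00
G1 X11.00 Y17.00
G1 X0.00 Y17.00
G1 X0.00 Y0.00
M2 ; end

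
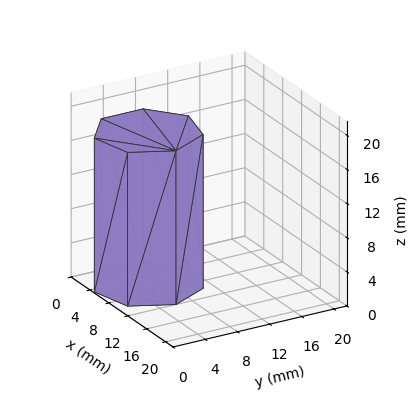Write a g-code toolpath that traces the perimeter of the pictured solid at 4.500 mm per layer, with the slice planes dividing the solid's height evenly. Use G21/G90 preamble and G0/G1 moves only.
Reading the render: the shape is a regular 7-sided prism (a cylinder approximated with 7 flat sides), circumscribed radius ≈ 6 mm, height ≈ 18 mm (dimensions read to the nearest mm from the axis ticks). For the g-code, the solid's height is divided into equal slices at the stated Δz and each level perimeter traced with G1 moves after a G0 lift.

; perimeter-only toolpath
G21 ; units = mm
G90 ; absolute positioning
G28 ; home
; layer 1
G0 Z4.500
G0 X12.000 Y6.000
G1 X9.741 Y10.691
G1 X4.665 Y11.850
G1 X0.594 Y8.603
G1 X0.594 Y3.397
G1 X4.665 Y0.150
G1 X9.741 Y1.309
G1 X12.000 Y6.000
; layer 2
G0 Z9.000
G0 X12.000 Y6.000
G1 X9.741 Y10.691
G1 X4.665 Y11.850
G1 X0.594 Y8.603
G1 X0.594 Y3.397
G1 X4.665 Y0.150
G1 X9.741 Y1.309
G1 X12.000 Y6.000
; layer 3
G0 Z13.500
G0 X12.000 Y6.000
G1 X9.741 Y10.691
G1 X4.665 Y11.850
G1 X0.594 Y8.603
G1 X0.594 Y3.397
G1 X4.665 Y0.150
G1 X9.741 Y1.309
G1 X12.000 Y6.000
; layer 4
G0 Z18.000
G0 X12.000 Y6.000
G1 X9.741 Y10.691
G1 X4.665 Y11.850
G1 X0.594 Y8.603
G1 X0.594 Y3.397
G1 X4.665 Y0.150
G1 X9.741 Y1.309
G1 X12.000 Y6.000
M2 ; end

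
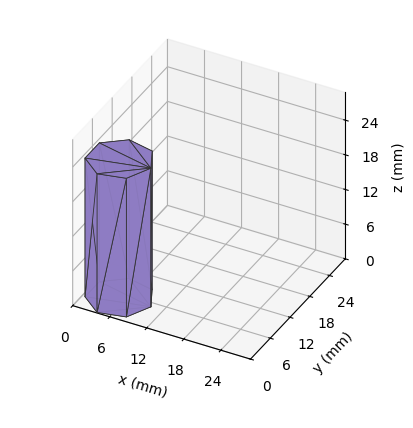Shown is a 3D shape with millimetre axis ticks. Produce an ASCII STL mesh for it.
Reading the render: the shape is a regular 7-sided prism (a cylinder approximated with 7 flat sides), circumscribed radius ≈ 5 mm, height ≈ 24 mm (dimensions read to the nearest mm from the axis ticks). For the STL, each face is triangulated and given an outward normal.

solid part
  facet normal 0.0000 0.0000 -1.0000
    outer loop
      vertex 3.887 9.875 0.000
      vertex 8.117 8.909 0.000
      vertex 10.000 5.000 0.000
    endloop
  endfacet
  facet normal 0.0000 0.0000 -1.0000
    outer loop
      vertex 0.495 7.169 0.000
      vertex 3.887 9.875 0.000
      vertex 10.000 5.000 0.000
    endloop
  endfacet
  facet normal 0.0000 0.0000 -1.0000
    outer loop
      vertex 0.495 2.831 0.000
      vertex 0.495 7.169 0.000
      vertex 10.000 5.000 0.000
    endloop
  endfacet
  facet normal 0.0000 0.0000 -1.0000
    outer loop
      vertex 3.887 0.125 0.000
      vertex 0.495 2.831 0.000
      vertex 10.000 5.000 0.000
    endloop
  endfacet
  facet normal 0.0000 0.0000 -1.0000
    outer loop
      vertex 8.117 1.091 0.000
      vertex 3.887 0.125 0.000
      vertex 10.000 5.000 0.000
    endloop
  endfacet
  facet normal 0.0000 0.0000 1.0000
    outer loop
      vertex 10.000 5.000 24.000
      vertex 8.117 8.909 24.000
      vertex 3.887 9.875 24.000
    endloop
  endfacet
  facet normal 0.0000 0.0000 1.0000
    outer loop
      vertex 10.000 5.000 24.000
      vertex 3.887 9.875 24.000
      vertex 0.495 7.169 24.000
    endloop
  endfacet
  facet normal 0.0000 0.0000 1.0000
    outer loop
      vertex 10.000 5.000 24.000
      vertex 0.495 7.169 24.000
      vertex 0.495 2.831 24.000
    endloop
  endfacet
  facet normal 0.0000 0.0000 1.0000
    outer loop
      vertex 10.000 5.000 24.000
      vertex 0.495 2.831 24.000
      vertex 3.887 0.125 24.000
    endloop
  endfacet
  facet normal 0.0000 0.0000 1.0000
    outer loop
      vertex 10.000 5.000 24.000
      vertex 3.887 0.125 24.000
      vertex 8.117 1.091 24.000
    endloop
  endfacet
  facet normal 0.9009 0.4340 0.0000
    outer loop
      vertex 10.000 5.000 0.000
      vertex 8.117 8.909 0.000
      vertex 8.117 8.909 24.000
    endloop
  endfacet
  facet normal 0.9009 0.4340 0.0000
    outer loop
      vertex 10.000 5.000 0.000
      vertex 8.117 8.909 24.000
      vertex 10.000 5.000 24.000
    endloop
  endfacet
  facet normal 0.2226 0.9749 0.0000
    outer loop
      vertex 8.117 8.909 0.000
      vertex 3.887 9.875 0.000
      vertex 3.887 9.875 24.000
    endloop
  endfacet
  facet normal 0.2226 0.9749 0.0000
    outer loop
      vertex 8.117 8.909 0.000
      vertex 3.887 9.875 24.000
      vertex 8.117 8.909 24.000
    endloop
  endfacet
  facet normal -0.6236 0.7817 0.0000
    outer loop
      vertex 3.887 9.875 0.000
      vertex 0.495 7.169 0.000
      vertex 0.495 7.169 24.000
    endloop
  endfacet
  facet normal -0.6236 0.7817 0.0000
    outer loop
      vertex 3.887 9.875 0.000
      vertex 0.495 7.169 24.000
      vertex 3.887 9.875 24.000
    endloop
  endfacet
  facet normal -1.0000 0.0000 0.0000
    outer loop
      vertex 0.495 7.169 0.000
      vertex 0.495 2.831 0.000
      vertex 0.495 2.831 24.000
    endloop
  endfacet
  facet normal -1.0000 0.0000 0.0000
    outer loop
      vertex 0.495 7.169 0.000
      vertex 0.495 2.831 24.000
      vertex 0.495 7.169 24.000
    endloop
  endfacet
  facet normal -0.6236 -0.7817 0.0000
    outer loop
      vertex 0.495 2.831 0.000
      vertex 3.887 0.125 0.000
      vertex 3.887 0.125 24.000
    endloop
  endfacet
  facet normal -0.6236 -0.7817 0.0000
    outer loop
      vertex 0.495 2.831 0.000
      vertex 3.887 0.125 24.000
      vertex 0.495 2.831 24.000
    endloop
  endfacet
  facet normal 0.2226 -0.9749 0.0000
    outer loop
      vertex 3.887 0.125 0.000
      vertex 8.117 1.091 0.000
      vertex 8.117 1.091 24.000
    endloop
  endfacet
  facet normal 0.2226 -0.9749 0.0000
    outer loop
      vertex 3.887 0.125 0.000
      vertex 8.117 1.091 24.000
      vertex 3.887 0.125 24.000
    endloop
  endfacet
  facet normal 0.9009 -0.4340 0.0000
    outer loop
      vertex 8.117 1.091 0.000
      vertex 10.000 5.000 0.000
      vertex 10.000 5.000 24.000
    endloop
  endfacet
  facet normal 0.9009 -0.4340 0.0000
    outer loop
      vertex 8.117 1.091 0.000
      vertex 10.000 5.000 24.000
      vertex 8.117 1.091 24.000
    endloop
  endfacet
endsolid part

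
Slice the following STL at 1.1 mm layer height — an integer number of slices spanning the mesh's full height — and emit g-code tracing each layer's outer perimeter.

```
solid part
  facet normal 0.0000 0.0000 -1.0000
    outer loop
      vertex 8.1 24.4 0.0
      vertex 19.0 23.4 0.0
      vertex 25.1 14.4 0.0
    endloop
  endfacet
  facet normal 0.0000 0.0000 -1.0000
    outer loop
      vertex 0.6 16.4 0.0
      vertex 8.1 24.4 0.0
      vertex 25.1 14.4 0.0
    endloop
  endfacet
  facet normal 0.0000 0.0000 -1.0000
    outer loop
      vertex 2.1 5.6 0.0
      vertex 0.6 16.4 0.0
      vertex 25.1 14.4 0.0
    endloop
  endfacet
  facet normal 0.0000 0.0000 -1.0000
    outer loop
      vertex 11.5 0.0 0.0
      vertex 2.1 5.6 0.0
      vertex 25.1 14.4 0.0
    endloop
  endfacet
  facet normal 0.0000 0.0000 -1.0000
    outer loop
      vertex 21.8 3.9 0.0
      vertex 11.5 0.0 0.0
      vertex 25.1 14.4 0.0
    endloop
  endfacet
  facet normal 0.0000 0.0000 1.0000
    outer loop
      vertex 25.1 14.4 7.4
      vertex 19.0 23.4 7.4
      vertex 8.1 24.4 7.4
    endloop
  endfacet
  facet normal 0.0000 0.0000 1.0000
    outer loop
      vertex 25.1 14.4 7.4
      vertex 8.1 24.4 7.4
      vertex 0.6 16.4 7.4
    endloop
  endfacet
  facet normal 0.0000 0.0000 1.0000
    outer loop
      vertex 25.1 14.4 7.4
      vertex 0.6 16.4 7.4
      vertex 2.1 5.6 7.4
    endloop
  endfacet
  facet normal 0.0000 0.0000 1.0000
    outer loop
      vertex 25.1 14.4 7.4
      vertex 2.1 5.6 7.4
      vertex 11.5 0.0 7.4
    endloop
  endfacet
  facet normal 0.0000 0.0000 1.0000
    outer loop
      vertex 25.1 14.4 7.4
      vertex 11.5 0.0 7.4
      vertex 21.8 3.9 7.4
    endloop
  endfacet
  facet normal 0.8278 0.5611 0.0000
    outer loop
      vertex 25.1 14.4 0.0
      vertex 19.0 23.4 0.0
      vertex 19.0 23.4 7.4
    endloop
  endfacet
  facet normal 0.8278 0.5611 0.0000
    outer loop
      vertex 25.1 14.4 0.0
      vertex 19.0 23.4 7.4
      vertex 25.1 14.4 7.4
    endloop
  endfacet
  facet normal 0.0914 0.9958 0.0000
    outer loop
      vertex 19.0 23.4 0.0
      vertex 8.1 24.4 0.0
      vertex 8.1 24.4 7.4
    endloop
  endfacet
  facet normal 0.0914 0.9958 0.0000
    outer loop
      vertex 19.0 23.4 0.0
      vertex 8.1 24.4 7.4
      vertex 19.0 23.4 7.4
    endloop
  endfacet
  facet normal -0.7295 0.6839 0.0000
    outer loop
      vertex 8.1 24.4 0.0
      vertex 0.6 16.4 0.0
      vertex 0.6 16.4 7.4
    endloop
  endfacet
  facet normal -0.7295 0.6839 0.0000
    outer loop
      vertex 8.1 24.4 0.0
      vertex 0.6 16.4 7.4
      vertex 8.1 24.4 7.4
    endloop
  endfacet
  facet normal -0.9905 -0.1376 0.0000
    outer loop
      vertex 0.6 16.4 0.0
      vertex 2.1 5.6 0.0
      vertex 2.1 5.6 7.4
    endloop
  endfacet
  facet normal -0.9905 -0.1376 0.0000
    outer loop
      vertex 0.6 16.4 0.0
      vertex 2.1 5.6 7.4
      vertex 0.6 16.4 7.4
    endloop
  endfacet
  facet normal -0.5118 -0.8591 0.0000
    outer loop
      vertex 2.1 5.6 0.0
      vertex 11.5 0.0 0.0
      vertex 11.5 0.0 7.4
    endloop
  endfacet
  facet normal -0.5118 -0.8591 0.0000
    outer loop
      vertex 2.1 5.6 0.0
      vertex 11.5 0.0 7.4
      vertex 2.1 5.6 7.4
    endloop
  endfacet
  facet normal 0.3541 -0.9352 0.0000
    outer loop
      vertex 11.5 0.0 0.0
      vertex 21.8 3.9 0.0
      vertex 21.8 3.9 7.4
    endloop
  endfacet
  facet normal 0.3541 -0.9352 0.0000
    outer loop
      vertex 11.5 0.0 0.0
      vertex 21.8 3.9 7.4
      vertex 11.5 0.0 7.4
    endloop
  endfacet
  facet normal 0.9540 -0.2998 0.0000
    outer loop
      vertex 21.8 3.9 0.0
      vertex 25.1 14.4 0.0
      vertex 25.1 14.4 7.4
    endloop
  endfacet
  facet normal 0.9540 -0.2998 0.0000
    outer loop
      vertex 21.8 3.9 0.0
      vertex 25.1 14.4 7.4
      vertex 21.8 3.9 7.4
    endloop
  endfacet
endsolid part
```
; perimeter-only toolpath
G21 ; units = mm
G90 ; absolute positioning
G28 ; home
; layer 1
G0 Z1.1
G0 X25.1 Y14.4
G1 X19.0 Y23.4
G1 X8.1 Y24.4
G1 X0.6 Y16.4
G1 X2.1 Y5.6
G1 X11.5 Y0.0
G1 X21.8 Y3.9
G1 X25.1 Y14.4
; layer 2
G0 Z2.1
G0 X25.1 Y14.4
G1 X19.0 Y23.4
G1 X8.1 Y24.4
G1 X0.6 Y16.4
G1 X2.1 Y5.6
G1 X11.5 Y0.0
G1 X21.8 Y3.9
G1 X25.1 Y14.4
; layer 3
G0 Z3.2
G0 X25.1 Y14.4
G1 X19.0 Y23.4
G1 X8.1 Y24.4
G1 X0.6 Y16.4
G1 X2.1 Y5.6
G1 X11.5 Y0.0
G1 X21.8 Y3.9
G1 X25.1 Y14.4
; layer 4
G0 Z4.2
G0 X25.1 Y14.4
G1 X19.0 Y23.4
G1 X8.1 Y24.4
G1 X0.6 Y16.4
G1 X2.1 Y5.6
G1 X11.5 Y0.0
G1 X21.8 Y3.9
G1 X25.1 Y14.4
; layer 5
G0 Z5.3
G0 X25.1 Y14.4
G1 X19.0 Y23.4
G1 X8.1 Y24.4
G1 X0.6 Y16.4
G1 X2.1 Y5.6
G1 X11.5 Y0.0
G1 X21.8 Y3.9
G1 X25.1 Y14.4
; layer 6
G0 Z6.3
G0 X25.1 Y14.4
G1 X19.0 Y23.4
G1 X8.1 Y24.4
G1 X0.6 Y16.4
G1 X2.1 Y5.6
G1 X11.5 Y0.0
G1 X21.8 Y3.9
G1 X25.1 Y14.4
; layer 7
G0 Z7.4
G0 X25.1 Y14.4
G1 X19.0 Y23.4
G1 X8.1 Y24.4
G1 X0.6 Y16.4
G1 X2.1 Y5.6
G1 X11.5 Y0.0
G1 X21.8 Y3.9
G1 X25.1 Y14.4
M2 ; end

The solid is a regular 7-sided prism (a cylinder approximated with 7 flat sides), circumscribed radius ≈ 12.6 mm, height ≈ 7.4 mm. Slicing at Δz = 1.1 mm — 7 equal slices spanning the solid's height, so layer i sits at z = i·h/7 — gives 7 non-empty perimeters. Each is a 7-segment closed polygon; G0 lifts to the layer z and rapids to the start vertex, then G1 traces the edges.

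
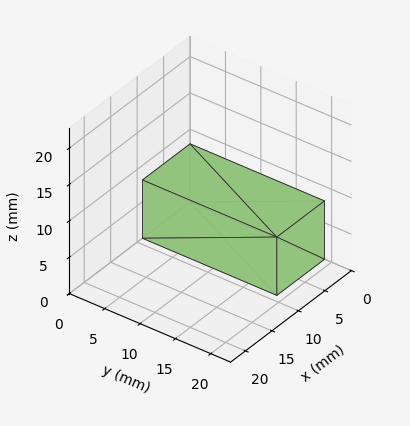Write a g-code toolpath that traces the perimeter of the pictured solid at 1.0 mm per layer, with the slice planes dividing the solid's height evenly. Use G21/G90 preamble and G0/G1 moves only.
Reading the render: the shape is a rectangular box, roughly 9 × 19 mm footprint and 8 mm tall (dimensions read to the nearest mm from the axis ticks). For the g-code, the solid's height is divided into equal slices at the stated Δz and each level perimeter traced with G1 moves after a G0 lift.

; perimeter-only toolpath
G21 ; units = mm
G90 ; absolute positioning
G28 ; home
; layer 1
G0 Z1.0
G0 X0.0 Y0.0
G1 X9.0 Y0.0
G1 X9.0 Y19.0
G1 X0.0 Y19.0
G1 X0.0 Y0.0
; layer 2
G0 Z2.0
G0 X0.0 Y0.0
G1 X9.0 Y0.0
G1 X9.0 Y19.0
G1 X0.0 Y19.0
G1 X0.0 Y0.0
; layer 3
G0 Z3.0
G0 X0.0 Y0.0
G1 X9.0 Y0.0
G1 X9.0 Y19.0
G1 X0.0 Y19.0
G1 X0.0 Y0.0
; layer 4
G0 Z4.0
G0 X0.0 Y0.0
G1 X9.0 Y0.0
G1 X9.0 Y19.0
G1 X0.0 Y19.0
G1 X0.0 Y0.0
; layer 5
G0 Z5.0
G0 X0.0 Y0.0
G1 X9.0 Y0.0
G1 X9.0 Y19.0
G1 X0.0 Y19.0
G1 X0.0 Y0.0
; layer 6
G0 Z6.0
G0 X0.0 Y0.0
G1 X9.0 Y0.0
G1 X9.0 Y19.0
G1 X0.0 Y19.0
G1 X0.0 Y0.0
; layer 7
G0 Z7.0
G0 X0.0 Y0.0
G1 X9.0 Y0.0
G1 X9.0 Y19.0
G1 X0.0 Y19.0
G1 X0.0 Y0.0
; layer 8
G0 Z8.0
G0 X0.0 Y0.0
G1 X9.0 Y0.0
G1 X9.0 Y19.0
G1 X0.0 Y19.0
G1 X0.0 Y0.0
M2 ; end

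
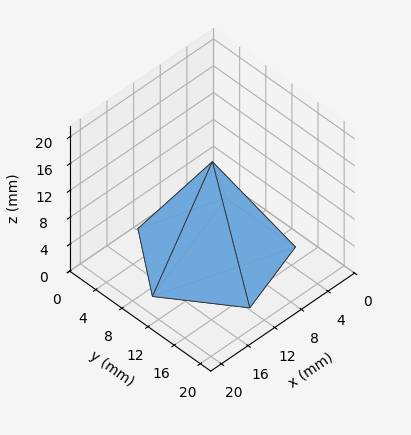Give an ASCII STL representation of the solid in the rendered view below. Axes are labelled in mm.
Reading the render: the shape is a regular 5-sided pyramid, base circumscribed radius ≈ 9 mm, apex at z ≈ 14 mm (dimensions read to the nearest mm from the axis ticks). For the STL, each face is triangulated and given an outward normal.

solid part
  facet normal 0.0000 0.0000 -1.0000
    outer loop
      vertex 1.72 14.29 0.00
      vertex 11.78 17.56 0.00
      vertex 18.00 9.00 0.00
    endloop
  endfacet
  facet normal 0.0000 0.0000 -1.0000
    outer loop
      vertex 1.72 3.71 0.00
      vertex 1.72 14.29 0.00
      vertex 18.00 9.00 0.00
    endloop
  endfacet
  facet normal 0.0000 0.0000 -1.0000
    outer loop
      vertex 11.78 0.44 0.00
      vertex 1.72 3.71 0.00
      vertex 18.00 9.00 0.00
    endloop
  endfacet
  facet normal 0.7177 0.5215 0.4614
    outer loop
      vertex 18.00 9.00 0.00
      vertex 11.78 17.56 0.00
      vertex 9.00 9.00 14.00
    endloop
  endfacet
  facet normal -0.2743 0.8437 0.4614
    outer loop
      vertex 11.78 17.56 0.00
      vertex 1.72 14.29 0.00
      vertex 9.00 9.00 14.00
    endloop
  endfacet
  facet normal -0.8872 0.0000 0.4614
    outer loop
      vertex 1.72 14.29 0.00
      vertex 1.72 3.71 0.00
      vertex 9.00 9.00 14.00
    endloop
  endfacet
  facet normal -0.2743 -0.8437 0.4614
    outer loop
      vertex 1.72 3.71 0.00
      vertex 11.78 0.44 0.00
      vertex 9.00 9.00 14.00
    endloop
  endfacet
  facet normal 0.7177 -0.5215 0.4614
    outer loop
      vertex 11.78 0.44 0.00
      vertex 18.00 9.00 0.00
      vertex 9.00 9.00 14.00
    endloop
  endfacet
endsolid part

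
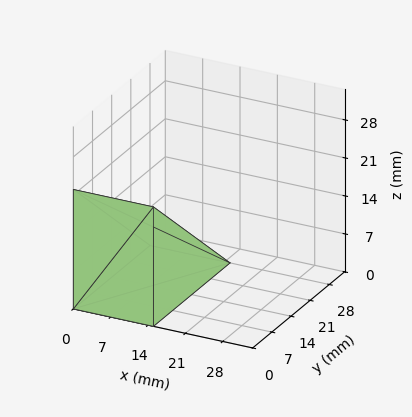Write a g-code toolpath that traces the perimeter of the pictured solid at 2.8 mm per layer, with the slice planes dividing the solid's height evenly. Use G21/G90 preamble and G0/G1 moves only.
Reading the render: the shape is a wedge (ramp): 15 × 28 mm base, rising to 22 mm along the y=0 edge and sloping linearly to z=0 at y=28 (dimensions read to the nearest mm from the axis ticks). For the g-code, the solid's height is divided into equal slices at the stated Δz and each level perimeter traced with G1 moves after a G0 lift.

; perimeter-only toolpath
G21 ; units = mm
G90 ; absolute positioning
G28 ; home
; layer 1
G0 Z2.8
G0 X0.0 Y0.0
G1 X15.0 Y0.0
G1 X15.0 Y24.5
G1 X0.0 Y24.5
G1 X0.0 Y0.0
; layer 2
G0 Z5.5
G0 X0.0 Y0.0
G1 X15.0 Y0.0
G1 X15.0 Y21.0
G1 X0.0 Y21.0
G1 X0.0 Y0.0
; layer 3
G0 Z8.2
G0 X0.0 Y0.0
G1 X15.0 Y0.0
G1 X15.0 Y17.5
G1 X0.0 Y17.5
G1 X0.0 Y0.0
; layer 4
G0 Z11.0
G0 X0.0 Y0.0
G1 X15.0 Y0.0
G1 X15.0 Y14.0
G1 X0.0 Y14.0
G1 X0.0 Y0.0
; layer 5
G0 Z13.8
G0 X0.0 Y0.0
G1 X15.0 Y0.0
G1 X15.0 Y10.5
G1 X0.0 Y10.5
G1 X0.0 Y0.0
; layer 6
G0 Z16.5
G0 X0.0 Y0.0
G1 X15.0 Y0.0
G1 X15.0 Y7.0
G1 X0.0 Y7.0
G1 X0.0 Y0.0
; layer 7
G0 Z19.2
G0 X0.0 Y0.0
G1 X15.0 Y0.0
G1 X15.0 Y3.5
G1 X0.0 Y3.5
G1 X0.0 Y0.0
M2 ; end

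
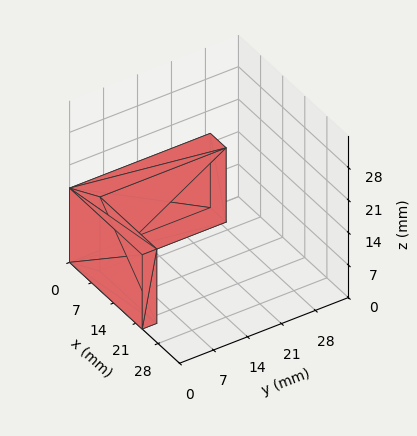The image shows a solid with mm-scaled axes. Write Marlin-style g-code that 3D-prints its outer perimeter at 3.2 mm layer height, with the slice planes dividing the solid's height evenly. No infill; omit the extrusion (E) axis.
Reading the render: the shape is an L-shaped prism: outer 23 × 29 mm, arm thicknesses ≈ 3 mm (horizontal) and 5 mm (vertical), extruded 16 mm in z (dimensions read to the nearest mm from the axis ticks). For the g-code, the solid's height is divided into equal slices at the stated Δz and each level perimeter traced with G1 moves after a G0 lift.

; perimeter-only toolpath
G21 ; units = mm
G90 ; absolute positioning
G28 ; home
; layer 1
G0 Z3.2
G0 X0.0 Y0.0
G1 X23.0 Y0.0
G1 X23.0 Y3.0
G1 X5.0 Y3.0
G1 X5.0 Y29.0
G1 X0.0 Y29.0
G1 X0.0 Y0.0
; layer 2
G0 Z6.4
G0 X0.0 Y0.0
G1 X23.0 Y0.0
G1 X23.0 Y3.0
G1 X5.0 Y3.0
G1 X5.0 Y29.0
G1 X0.0 Y29.0
G1 X0.0 Y0.0
; layer 3
G0 Z9.6
G0 X0.0 Y0.0
G1 X23.0 Y0.0
G1 X23.0 Y3.0
G1 X5.0 Y3.0
G1 X5.0 Y29.0
G1 X0.0 Y29.0
G1 X0.0 Y0.0
; layer 4
G0 Z12.8
G0 X0.0 Y0.0
G1 X23.0 Y0.0
G1 X23.0 Y3.0
G1 X5.0 Y3.0
G1 X5.0 Y29.0
G1 X0.0 Y29.0
G1 X0.0 Y0.0
; layer 5
G0 Z16.0
G0 X0.0 Y0.0
G1 X23.0 Y0.0
G1 X23.0 Y3.0
G1 X5.0 Y3.0
G1 X5.0 Y29.0
G1 X0.0 Y29.0
G1 X0.0 Y0.0
M2 ; end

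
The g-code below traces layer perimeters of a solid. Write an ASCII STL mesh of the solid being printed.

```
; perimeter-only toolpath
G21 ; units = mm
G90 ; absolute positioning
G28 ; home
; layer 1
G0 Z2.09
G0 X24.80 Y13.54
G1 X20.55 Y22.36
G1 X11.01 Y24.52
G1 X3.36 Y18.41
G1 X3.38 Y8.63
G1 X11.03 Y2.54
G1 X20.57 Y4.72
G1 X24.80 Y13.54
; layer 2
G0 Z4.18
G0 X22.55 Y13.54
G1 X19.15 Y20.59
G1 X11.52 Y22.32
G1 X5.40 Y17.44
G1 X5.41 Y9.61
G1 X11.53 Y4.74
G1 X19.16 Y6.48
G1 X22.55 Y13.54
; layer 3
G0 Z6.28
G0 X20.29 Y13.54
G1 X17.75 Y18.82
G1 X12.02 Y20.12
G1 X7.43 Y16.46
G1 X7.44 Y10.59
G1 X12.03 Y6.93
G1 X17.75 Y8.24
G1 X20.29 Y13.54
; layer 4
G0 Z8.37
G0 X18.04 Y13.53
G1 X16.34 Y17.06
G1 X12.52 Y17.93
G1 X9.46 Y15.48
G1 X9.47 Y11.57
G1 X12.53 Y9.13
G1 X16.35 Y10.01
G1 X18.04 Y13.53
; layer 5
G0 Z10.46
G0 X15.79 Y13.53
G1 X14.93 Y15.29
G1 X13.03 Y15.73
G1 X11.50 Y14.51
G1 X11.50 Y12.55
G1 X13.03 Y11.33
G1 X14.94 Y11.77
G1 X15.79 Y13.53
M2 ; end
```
solid part
  facet normal 0.0000 0.0000 -1.0000
    outer loop
      vertex 10.51 26.72 0.00
      vertex 21.96 24.12 0.00
      vertex 27.06 13.54 0.00
    endloop
  endfacet
  facet normal 0.0000 0.0000 -1.0000
    outer loop
      vertex 1.33 19.39 0.00
      vertex 10.51 26.72 0.00
      vertex 27.06 13.54 0.00
    endloop
  endfacet
  facet normal 0.0000 0.0000 -1.0000
    outer loop
      vertex 1.35 7.65 0.00
      vertex 1.33 19.39 0.00
      vertex 27.06 13.54 0.00
    endloop
  endfacet
  facet normal 0.0000 0.0000 -1.0000
    outer loop
      vertex 10.53 0.34 0.00
      vertex 1.35 7.65 0.00
      vertex 27.06 13.54 0.00
    endloop
  endfacet
  facet normal 0.0000 0.0000 -1.0000
    outer loop
      vertex 21.98 2.96 0.00
      vertex 10.53 0.34 0.00
      vertex 27.06 13.54 0.00
    endloop
  endfacet
  facet normal 0.6461 0.3115 0.6968
    outer loop
      vertex 27.06 13.54 0.00
      vertex 21.96 24.12 0.00
      vertex 13.53 13.53 12.55
    endloop
  endfacet
  facet normal 0.1588 0.6994 0.6969
    outer loop
      vertex 21.96 24.12 0.00
      vertex 10.51 26.72 0.00
      vertex 13.53 13.53 12.55
    endloop
  endfacet
  facet normal -0.4476 0.5605 0.6968
    outer loop
      vertex 10.51 26.72 0.00
      vertex 1.33 19.39 0.00
      vertex 13.53 13.53 12.55
    endloop
  endfacet
  facet normal -0.7173 -0.0012 0.6967
    outer loop
      vertex 1.33 19.39 0.00
      vertex 1.35 7.65 0.00
      vertex 13.53 13.53 12.55
    endloop
  endfacet
  facet normal -0.4469 -0.5612 0.6967
    outer loop
      vertex 1.35 7.65 0.00
      vertex 10.53 0.34 0.00
      vertex 13.53 13.53 12.55
    endloop
  endfacet
  facet normal 0.1600 -0.6993 0.6967
    outer loop
      vertex 10.53 0.34 0.00
      vertex 21.98 2.96 0.00
      vertex 13.53 13.53 12.55
    endloop
  endfacet
  facet normal 0.6466 -0.3105 0.6968
    outer loop
      vertex 21.98 2.96 0.00
      vertex 27.06 13.54 0.00
      vertex 13.53 13.53 12.55
    endloop
  endfacet
endsolid part

The G0 Z moves step by Δz≈2.09 mm. The G1 loops shrink linearly with z, so the solid tapers from its base footprint up to z≈12.6. Closing with a flat bottom cap and the tapered top and triangulating gives 12 facets — a regular 7-sided pyramid, base circumscribed radius ≈ 13.5 mm, apex at z ≈ 12.6 mm.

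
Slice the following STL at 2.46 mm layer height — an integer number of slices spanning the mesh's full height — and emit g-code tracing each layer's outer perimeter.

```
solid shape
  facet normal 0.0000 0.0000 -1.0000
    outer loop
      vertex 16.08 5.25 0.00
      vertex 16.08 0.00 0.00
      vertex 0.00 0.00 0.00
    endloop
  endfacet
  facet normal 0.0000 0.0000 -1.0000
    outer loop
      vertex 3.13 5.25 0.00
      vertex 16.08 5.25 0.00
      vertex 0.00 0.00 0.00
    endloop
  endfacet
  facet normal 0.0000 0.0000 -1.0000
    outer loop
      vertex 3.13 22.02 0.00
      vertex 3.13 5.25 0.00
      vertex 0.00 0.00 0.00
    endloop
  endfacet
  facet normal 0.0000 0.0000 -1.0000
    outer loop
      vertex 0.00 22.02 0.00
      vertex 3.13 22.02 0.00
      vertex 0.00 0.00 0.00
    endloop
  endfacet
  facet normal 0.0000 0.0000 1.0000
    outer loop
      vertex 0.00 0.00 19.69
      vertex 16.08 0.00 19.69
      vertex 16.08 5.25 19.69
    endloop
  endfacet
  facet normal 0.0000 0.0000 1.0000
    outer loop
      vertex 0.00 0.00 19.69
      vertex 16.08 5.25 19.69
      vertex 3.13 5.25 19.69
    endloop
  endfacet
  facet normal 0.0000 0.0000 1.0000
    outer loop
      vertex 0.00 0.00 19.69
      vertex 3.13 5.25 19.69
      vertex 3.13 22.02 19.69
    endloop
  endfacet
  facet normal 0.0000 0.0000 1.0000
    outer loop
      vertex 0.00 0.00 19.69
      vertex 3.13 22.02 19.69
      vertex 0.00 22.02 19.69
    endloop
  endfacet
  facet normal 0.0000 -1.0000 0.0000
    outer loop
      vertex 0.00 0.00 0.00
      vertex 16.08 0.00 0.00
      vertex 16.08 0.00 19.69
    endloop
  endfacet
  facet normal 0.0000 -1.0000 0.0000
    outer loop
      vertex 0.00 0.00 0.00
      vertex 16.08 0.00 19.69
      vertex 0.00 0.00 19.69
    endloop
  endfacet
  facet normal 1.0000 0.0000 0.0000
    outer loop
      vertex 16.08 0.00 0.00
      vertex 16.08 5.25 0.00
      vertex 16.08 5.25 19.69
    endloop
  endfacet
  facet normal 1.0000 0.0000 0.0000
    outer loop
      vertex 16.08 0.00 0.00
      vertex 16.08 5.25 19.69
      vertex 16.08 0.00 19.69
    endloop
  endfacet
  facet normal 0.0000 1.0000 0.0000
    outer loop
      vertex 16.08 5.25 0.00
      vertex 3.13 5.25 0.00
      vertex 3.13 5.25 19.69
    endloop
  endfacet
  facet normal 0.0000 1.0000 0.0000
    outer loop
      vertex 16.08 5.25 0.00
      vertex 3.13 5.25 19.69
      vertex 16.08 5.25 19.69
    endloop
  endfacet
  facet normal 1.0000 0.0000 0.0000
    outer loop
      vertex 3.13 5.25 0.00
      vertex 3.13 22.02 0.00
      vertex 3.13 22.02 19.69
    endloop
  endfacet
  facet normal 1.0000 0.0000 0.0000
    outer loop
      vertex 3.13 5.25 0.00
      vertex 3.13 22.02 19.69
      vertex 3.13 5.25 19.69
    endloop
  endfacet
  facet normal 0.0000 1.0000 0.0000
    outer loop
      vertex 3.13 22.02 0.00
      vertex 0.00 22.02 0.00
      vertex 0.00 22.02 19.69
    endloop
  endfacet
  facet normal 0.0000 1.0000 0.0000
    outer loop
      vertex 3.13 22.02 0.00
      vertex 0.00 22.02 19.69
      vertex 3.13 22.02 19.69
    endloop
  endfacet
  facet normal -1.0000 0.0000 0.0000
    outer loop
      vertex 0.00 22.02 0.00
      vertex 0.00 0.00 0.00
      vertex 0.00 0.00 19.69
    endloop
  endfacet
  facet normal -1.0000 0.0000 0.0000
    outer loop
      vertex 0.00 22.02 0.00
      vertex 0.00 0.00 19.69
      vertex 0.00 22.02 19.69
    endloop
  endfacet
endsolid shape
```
; perimeter-only toolpath
G21 ; units = mm
G90 ; absolute positioning
G28 ; home
; layer 1
G0 Z2.46
G0 X0.00 Y0.00
G1 X16.08 Y0.00
G1 X16.08 Y5.25
G1 X3.13 Y5.25
G1 X3.13 Y22.02
G1 X0.00 Y22.02
G1 X0.00 Y0.00
; layer 2
G0 Z4.92
G0 X0.00 Y0.00
G1 X16.08 Y0.00
G1 X16.08 Y5.25
G1 X3.13 Y5.25
G1 X3.13 Y22.02
G1 X0.00 Y22.02
G1 X0.00 Y0.00
; layer 3
G0 Z7.38
G0 X0.00 Y0.00
G1 X16.08 Y0.00
G1 X16.08 Y5.25
G1 X3.13 Y5.25
G1 X3.13 Y22.02
G1 X0.00 Y22.02
G1 X0.00 Y0.00
; layer 4
G0 Z9.85
G0 X0.00 Y0.00
G1 X16.08 Y0.00
G1 X16.08 Y5.25
G1 X3.13 Y5.25
G1 X3.13 Y22.02
G1 X0.00 Y22.02
G1 X0.00 Y0.00
; layer 5
G0 Z12.31
G0 X0.00 Y0.00
G1 X16.08 Y0.00
G1 X16.08 Y5.25
G1 X3.13 Y5.25
G1 X3.13 Y22.02
G1 X0.00 Y22.02
G1 X0.00 Y0.00
; layer 6
G0 Z14.77
G0 X0.00 Y0.00
G1 X16.08 Y0.00
G1 X16.08 Y5.25
G1 X3.13 Y5.25
G1 X3.13 Y22.02
G1 X0.00 Y22.02
G1 X0.00 Y0.00
; layer 7
G0 Z17.23
G0 X0.00 Y0.00
G1 X16.08 Y0.00
G1 X16.08 Y5.25
G1 X3.13 Y5.25
G1 X3.13 Y22.02
G1 X0.00 Y22.02
G1 X0.00 Y0.00
; layer 8
G0 Z19.69
G0 X0.00 Y0.00
G1 X16.08 Y0.00
G1 X16.08 Y5.25
G1 X3.13 Y5.25
G1 X3.13 Y22.02
G1 X0.00 Y22.02
G1 X0.00 Y0.00
M2 ; end

The solid is an L-shaped prism: outer 16.1 × 22 mm, arm thicknesses ≈ 5.25 mm (horizontal) and 3.13 mm (vertical), extruded 19.7 mm in z. Slicing at Δz = 2.46 mm — 8 equal slices spanning the solid's height, so layer i sits at z = i·h/8 — gives 8 non-empty perimeters. Each is a 6-segment closed polygon; G0 lifts to the layer z and rapids to the start vertex, then G1 traces the edges.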